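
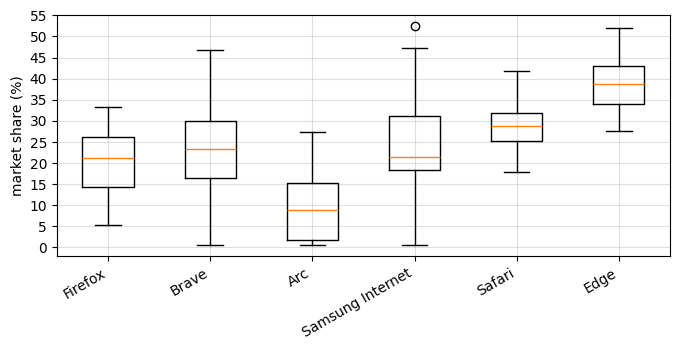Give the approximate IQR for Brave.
≈ 15

Q3 ≈ 30, Q1 ≈ 15; IQR ≈ 15.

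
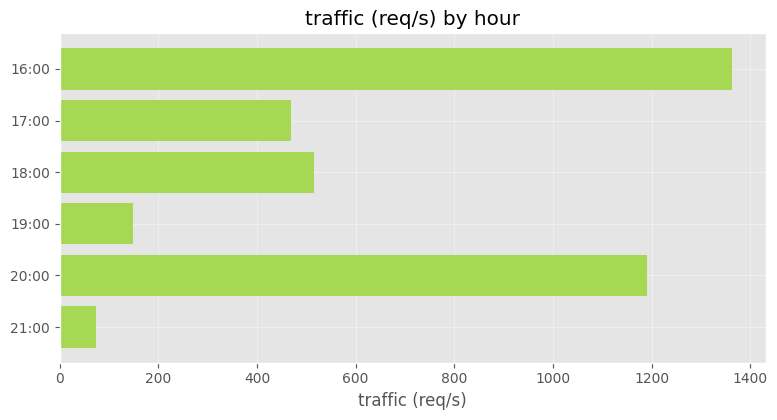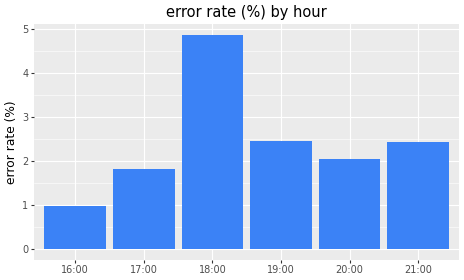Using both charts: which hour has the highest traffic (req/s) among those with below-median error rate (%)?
Chart 2 median error rate (%) ≈ 2; below-median hours: 16:00, 17:00, 20:00. Among those, 16:00 has the highest traffic (req/s) (≈ 1400).

16:00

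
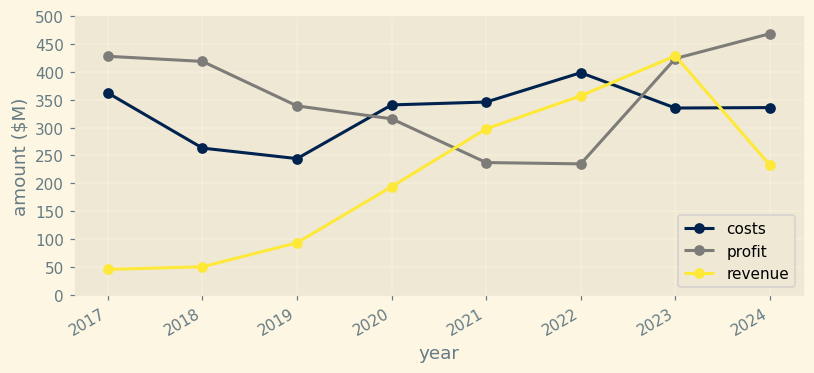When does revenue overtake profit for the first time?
2021

2020: revenue ≈ 200 vs profit ≈ 300 (not yet); 2021: revenue ≈ 300 vs profit ≈ 250 (first crossover).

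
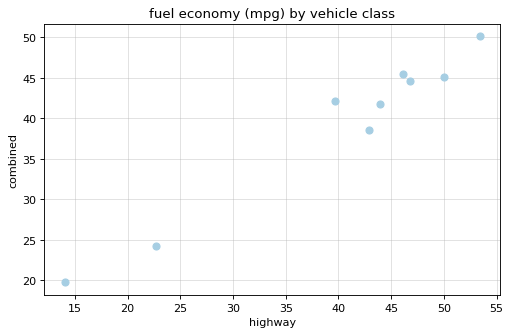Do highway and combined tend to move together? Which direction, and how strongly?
Points are positively correlated; strong (|r| ≈ 1.0).

positive, strong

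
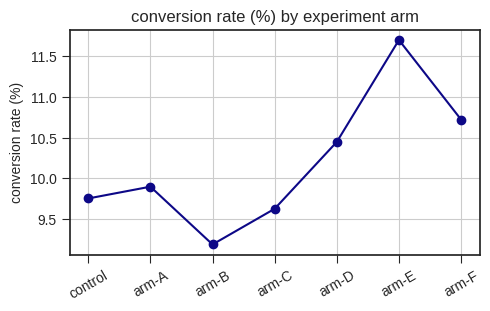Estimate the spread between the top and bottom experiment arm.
≈ 2.5

Max arm-E ≈ 11.5, min arm-B ≈ 9.0; range ≈ 2.5.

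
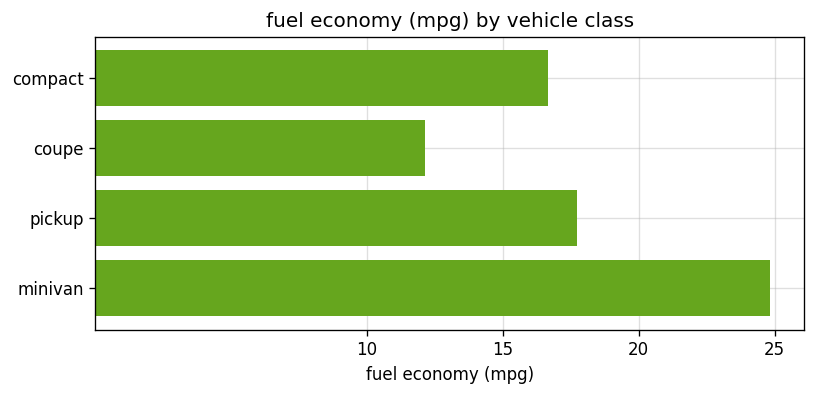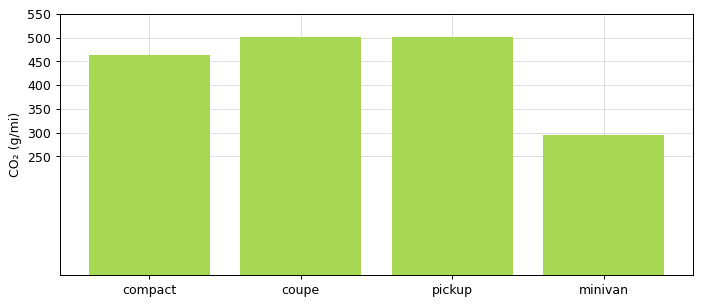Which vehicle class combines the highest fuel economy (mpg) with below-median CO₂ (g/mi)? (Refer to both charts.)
minivan

Chart 2 median CO₂ (g/mi) ≈ 500; below-median vehicle classes: compact, minivan. Among those, minivan has the highest fuel economy (mpg) (≈ 25).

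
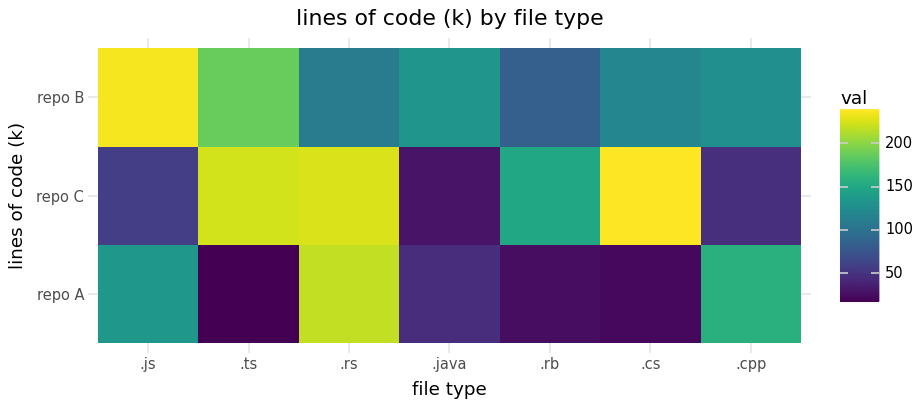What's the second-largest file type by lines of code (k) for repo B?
.ts

Top 3 for repo B: .js ≈ 240, .ts ≈ 180, .java ≈ 140.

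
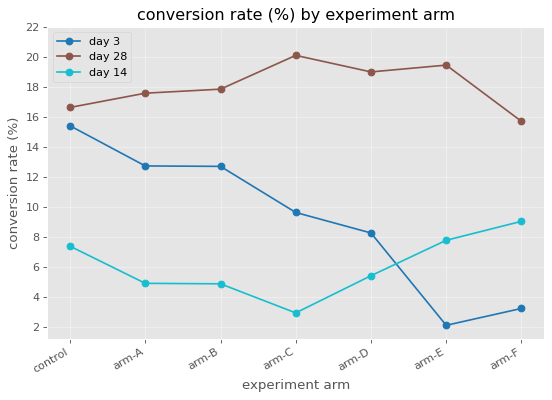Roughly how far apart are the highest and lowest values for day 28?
≈ 4

Max arm-C ≈ 20, min arm-F ≈ 16; range ≈ 4.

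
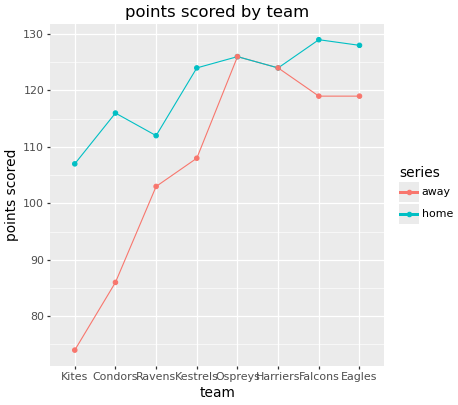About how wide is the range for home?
Max Falcons ≈ 130, min Kites ≈ 105; range ≈ 25.

≈ 25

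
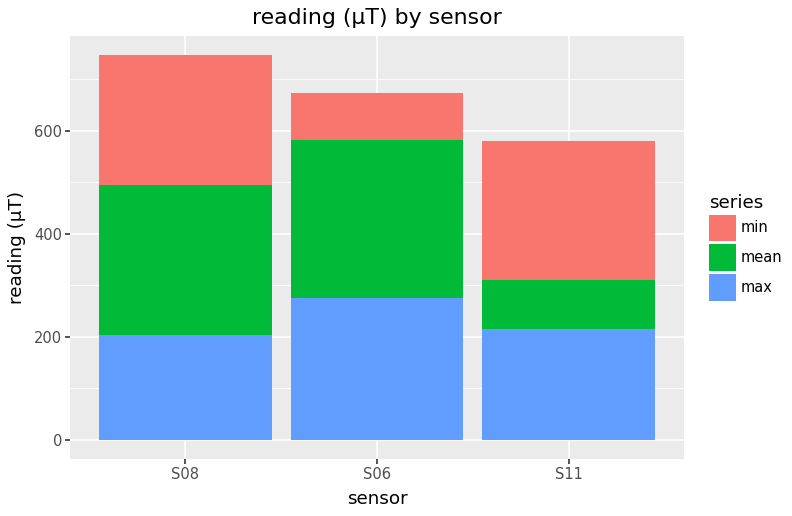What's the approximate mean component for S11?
mean top ≈ 300, bottom ≈ 200; segment ≈ 100.

≈ 100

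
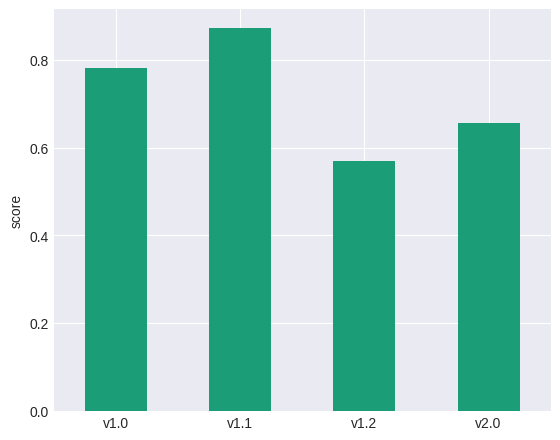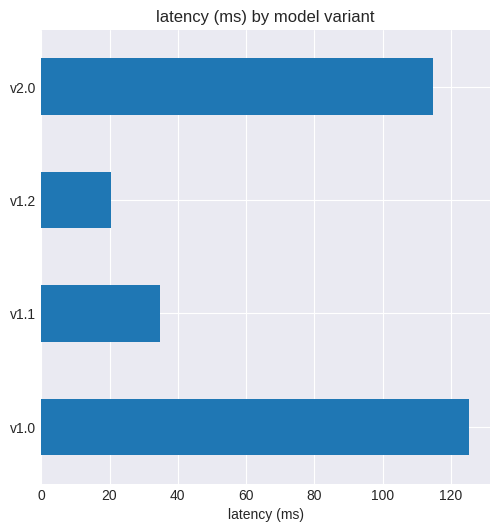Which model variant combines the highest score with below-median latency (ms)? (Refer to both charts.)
v1.1

Chart 2 median latency (ms) ≈ 80; below-median model variants: v1.1, v1.2. Among those, v1.1 has the highest score (≈ 0.9).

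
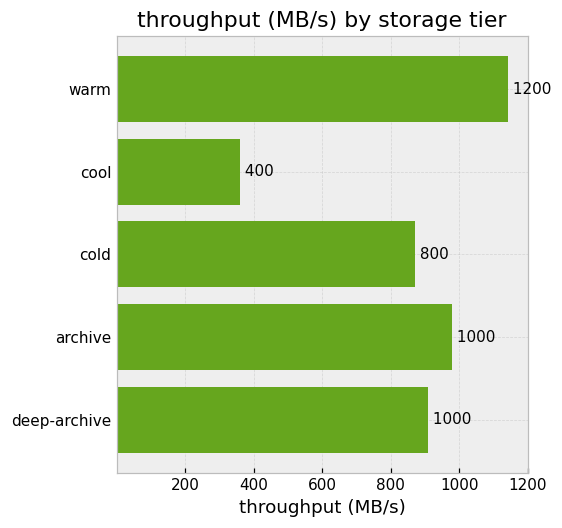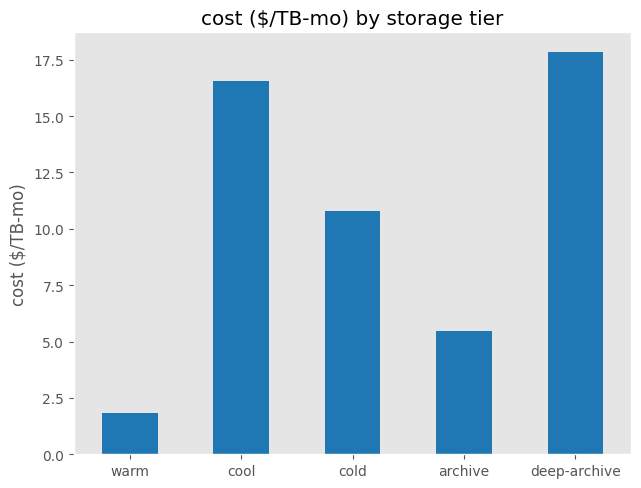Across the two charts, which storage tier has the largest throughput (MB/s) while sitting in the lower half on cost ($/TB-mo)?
Chart 2 median cost ($/TB-mo) ≈ 10; below-median storage tiers: warm, archive. Among those, warm has the highest throughput (MB/s) (≈ 1200).

warm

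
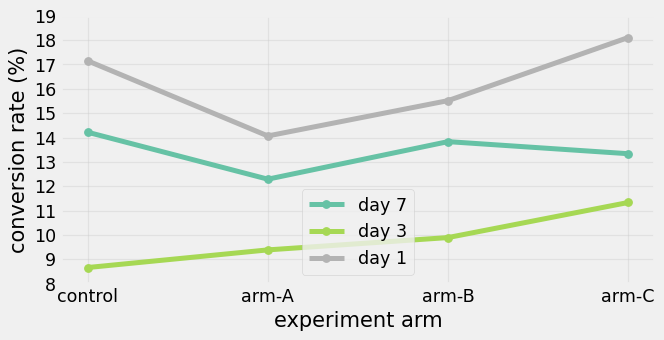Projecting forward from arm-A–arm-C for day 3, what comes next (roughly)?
≈ 12

Last three: 9, 10, 11 → slope ≈ 1/step → next ≈ 12.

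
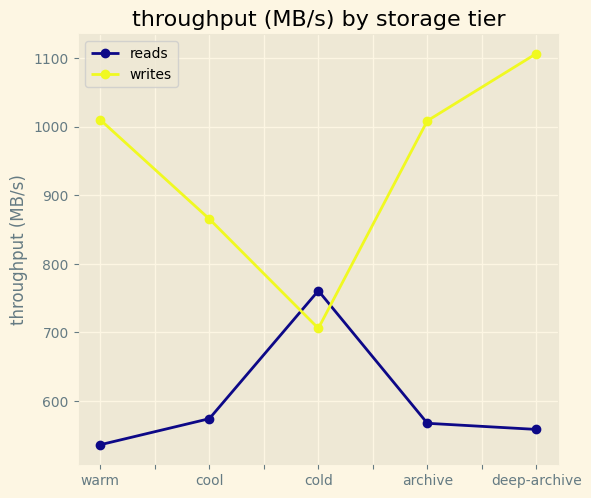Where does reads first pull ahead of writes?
cold

cool: reads ≈ 550 vs writes ≈ 850 (not yet); cold: reads ≈ 750 vs writes ≈ 700 (first crossover).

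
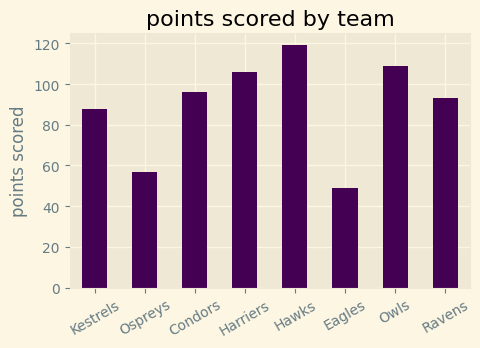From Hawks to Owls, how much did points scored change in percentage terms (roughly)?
Hawks ≈ 120, Owls ≈ 110; (110 − 120) / 120 ≈ -8.3%.

≈ -8.3%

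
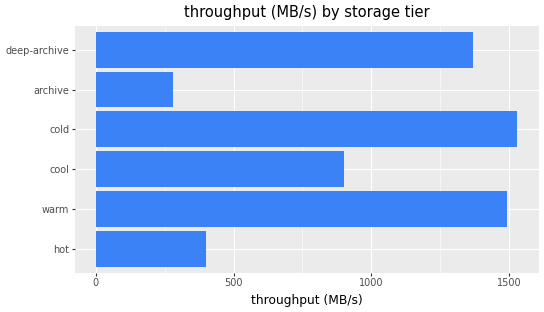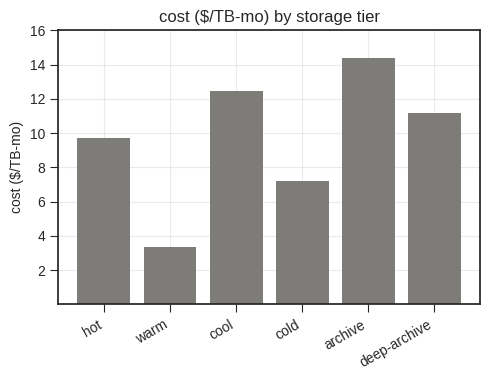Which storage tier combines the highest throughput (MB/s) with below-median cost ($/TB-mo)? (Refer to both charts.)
cold

Chart 2 median cost ($/TB-mo) ≈ 10; below-median storage tiers: hot, warm, cold. Among those, cold has the highest throughput (MB/s) (≈ 1600).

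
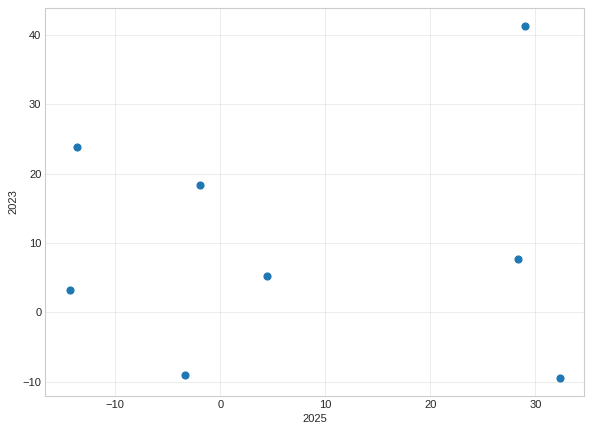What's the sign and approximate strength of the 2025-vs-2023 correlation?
Points are roughly uncorrelated; weak (|r| ≈ 0.1).

no clear correlation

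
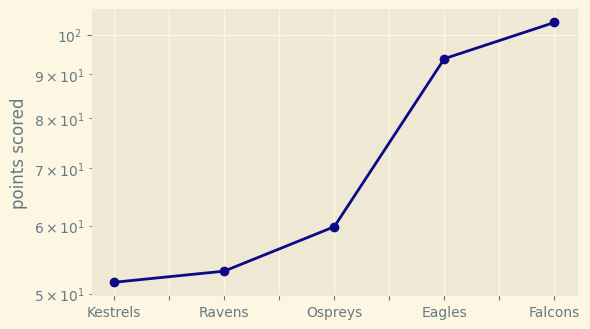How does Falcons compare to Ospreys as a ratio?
≈ 1.75×

Falcons ≈ 105, Ospreys ≈ 60; 105/60 ≈ 1.75.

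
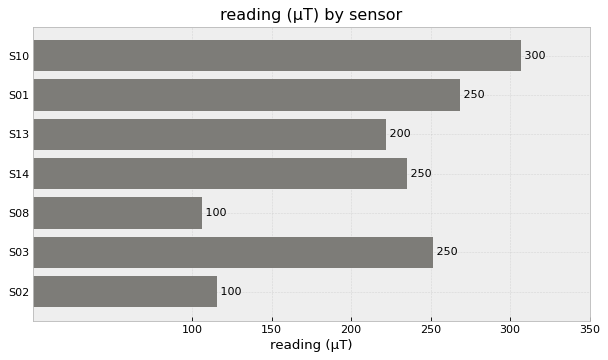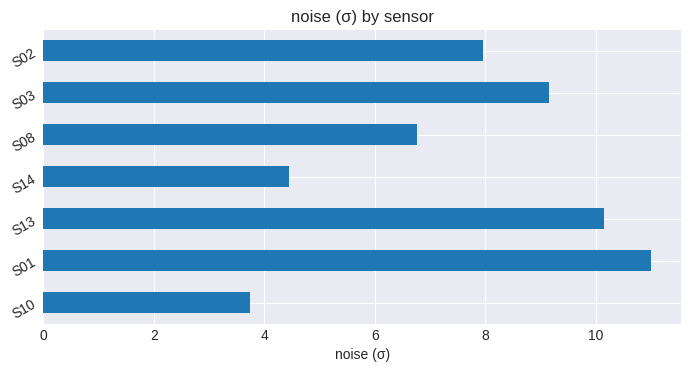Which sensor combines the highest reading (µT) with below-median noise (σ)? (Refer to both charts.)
S10

Chart 2 median noise (σ) ≈ 8; below-median sensors: S10, S14, S08. Among those, S10 has the highest reading (µT) (≈ 300).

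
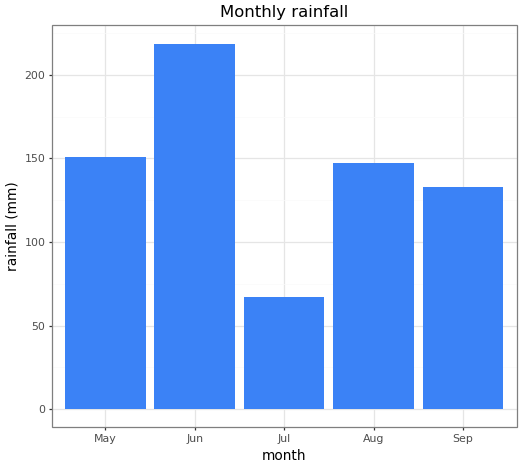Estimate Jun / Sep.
Jun ≈ 220, Sep ≈ 140; 220/140 ≈ 1.57.

≈ 1.57×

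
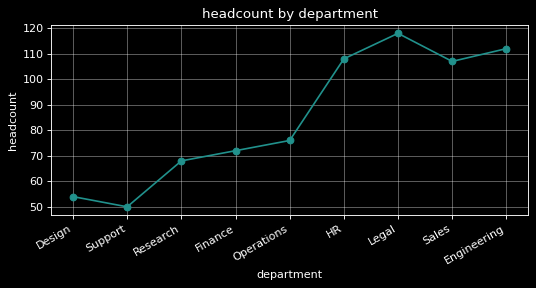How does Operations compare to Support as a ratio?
Operations ≈ 80, Support ≈ 50; 80/50 ≈ 1.6.

≈ 1.6×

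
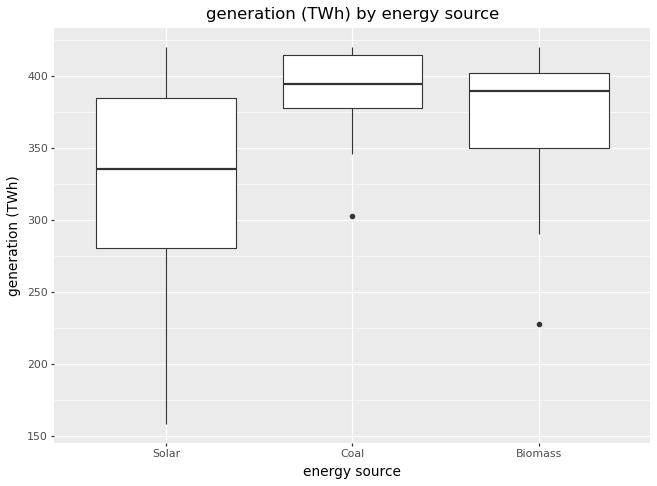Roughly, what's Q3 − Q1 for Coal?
Q3 ≈ 410, Q1 ≈ 380; IQR ≈ 30.

≈ 30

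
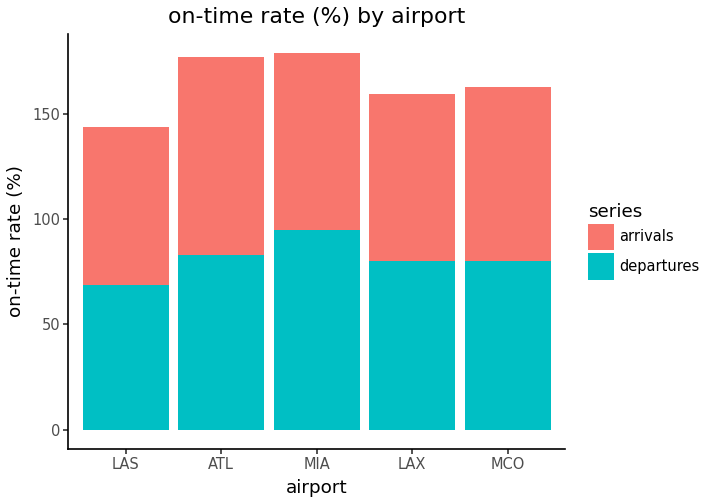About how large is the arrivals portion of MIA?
≈ 80

arrivals top ≈ 180, bottom ≈ 100; segment ≈ 80.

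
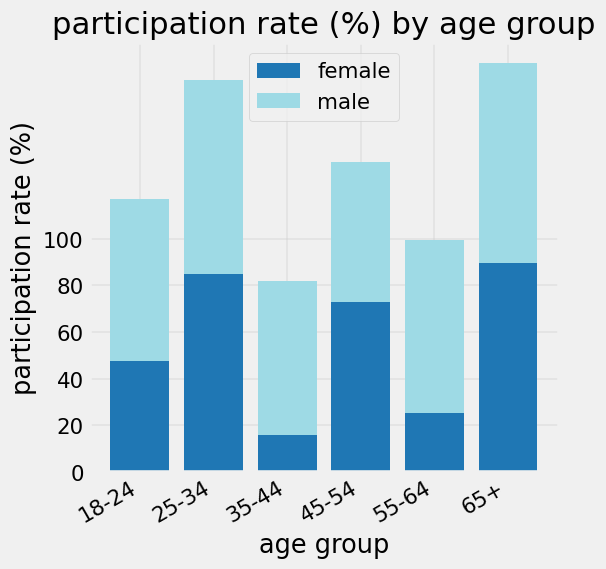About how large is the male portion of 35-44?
male top ≈ 80, bottom ≈ 20; segment ≈ 60.

≈ 60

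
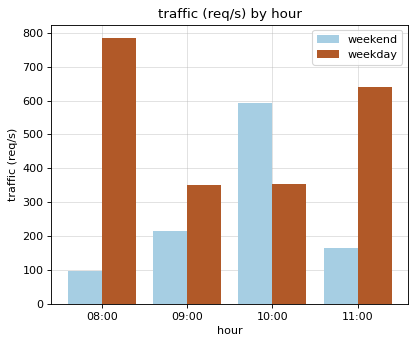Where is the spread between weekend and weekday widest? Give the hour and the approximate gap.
08:00: weekend ≈ 100, weekday ≈ 800 → gap ≈ 700. Next-largest (11:00) is only ≈ 400.

08:00, ≈ 700 req/s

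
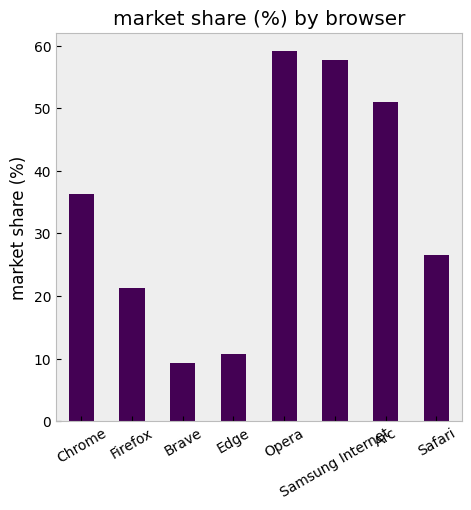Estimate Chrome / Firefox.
≈ 1.75×

Chrome ≈ 35, Firefox ≈ 20; 35/20 ≈ 1.75.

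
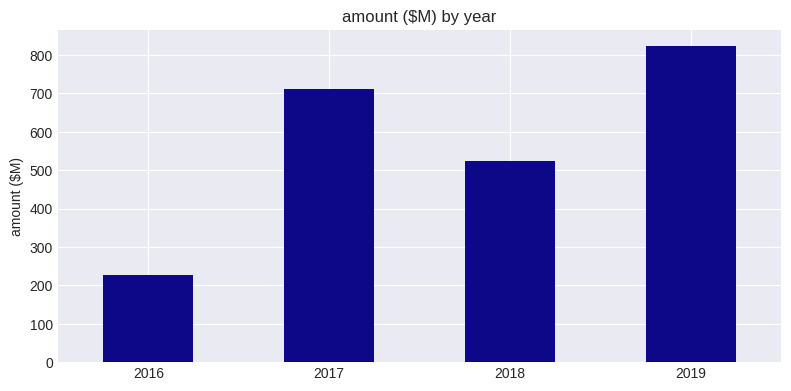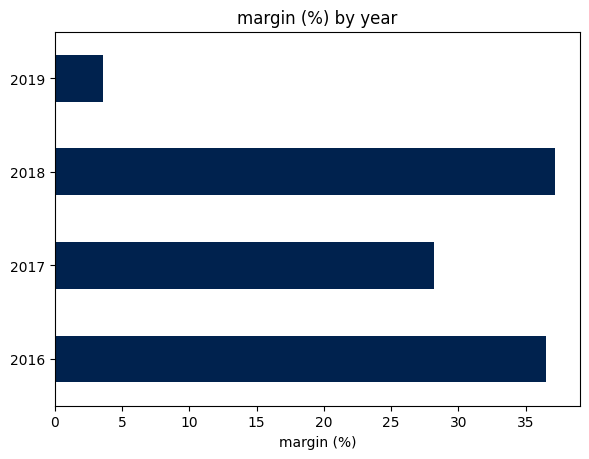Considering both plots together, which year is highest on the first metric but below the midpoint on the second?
Chart 2 median margin (%) ≈ 30; below-median years: 2017, 2019. Among those, 2019 has the highest amount ($M) (≈ 800).

2019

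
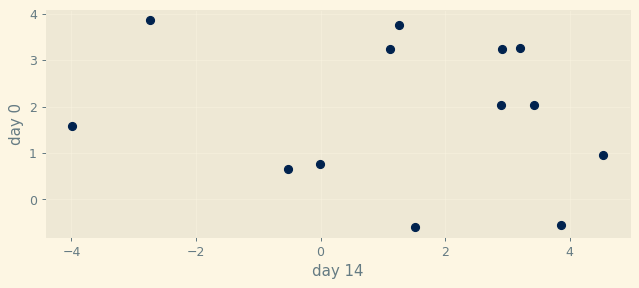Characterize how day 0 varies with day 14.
Points are roughly uncorrelated; weak (|r| ≈ 0.2).

no clear correlation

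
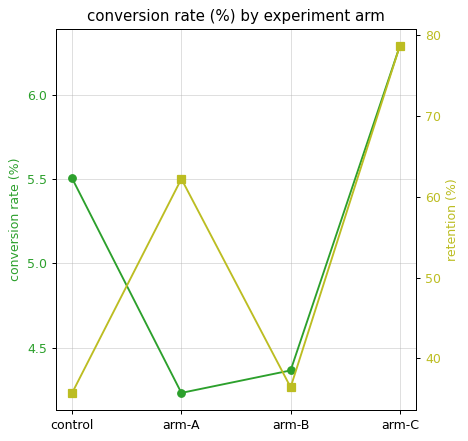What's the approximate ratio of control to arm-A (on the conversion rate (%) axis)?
≈ 1.33×

control ≈ 5.6, arm-A ≈ 4.2; 5.6/4.2 ≈ 1.33.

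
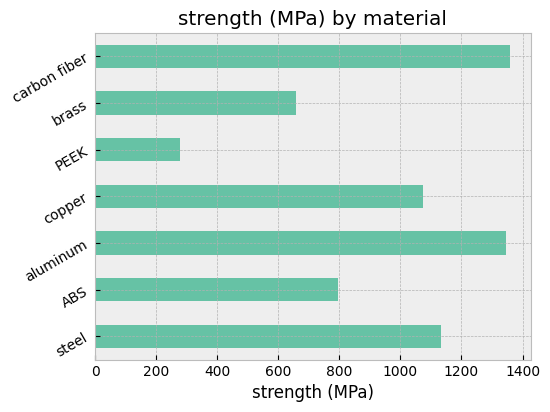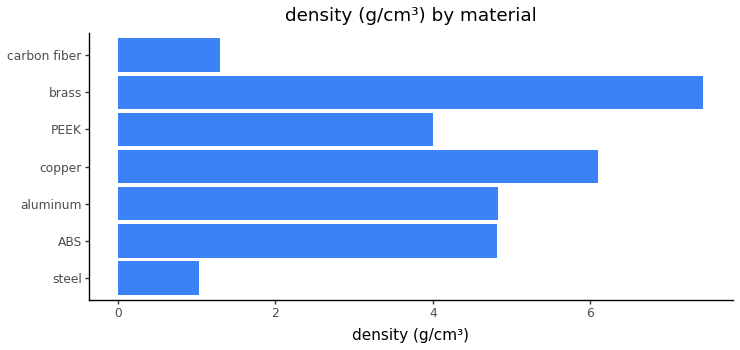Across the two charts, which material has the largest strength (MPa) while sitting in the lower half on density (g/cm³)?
carbon fiber

Chart 2 median density (g/cm³) ≈ 5; below-median materials: steel, PEEK, carbon fiber. Among those, carbon fiber has the highest strength (MPa) (≈ 1400).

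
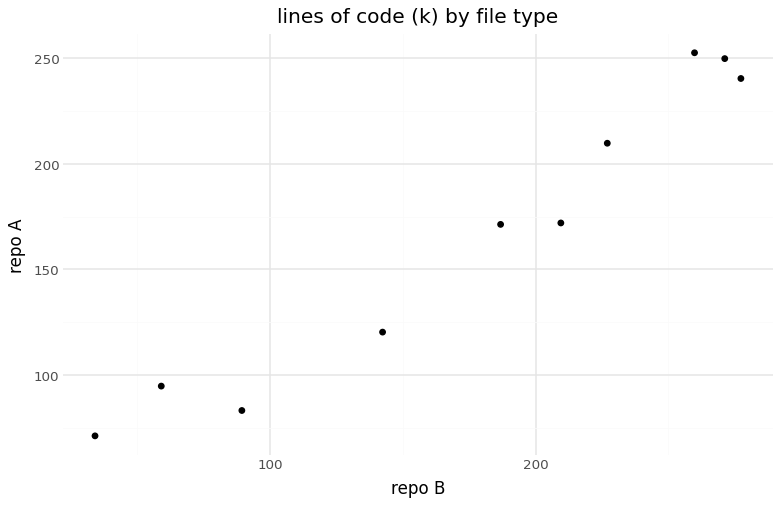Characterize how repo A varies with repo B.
positive, strong

Points are positively correlated; strong (|r| ≈ 1.0).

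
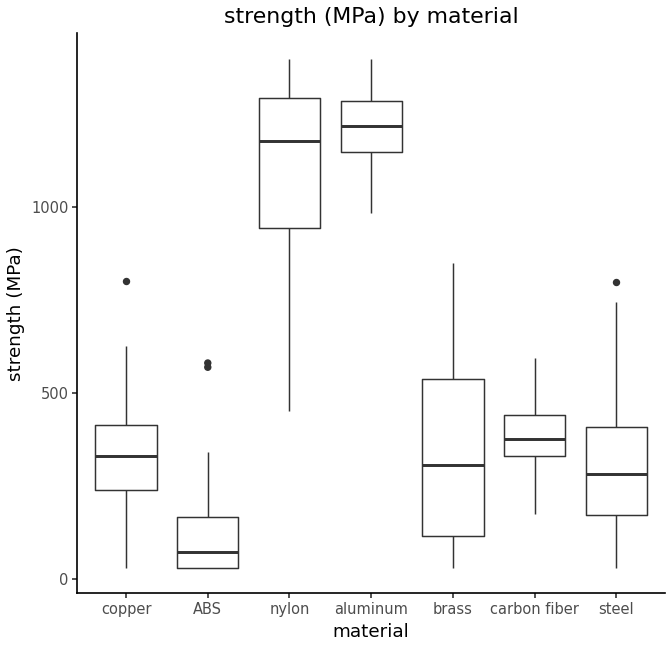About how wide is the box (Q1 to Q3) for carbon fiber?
≈ 100

Q3 ≈ 400, Q1 ≈ 300; IQR ≈ 100.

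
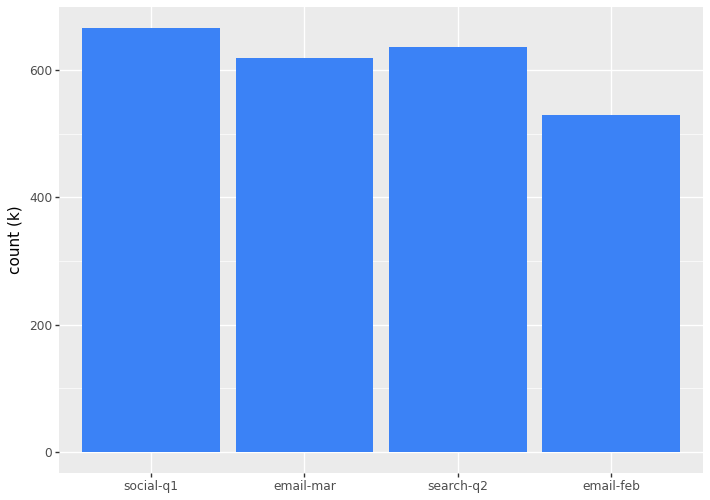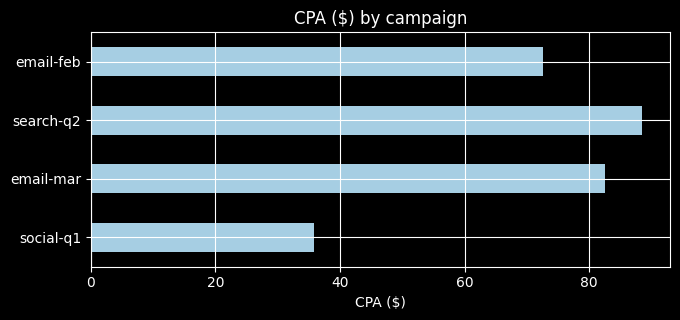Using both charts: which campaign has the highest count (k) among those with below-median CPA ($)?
Chart 2 median CPA ($) ≈ 80; below-median campaigns: social-q1, email-feb. Among those, social-q1 has the highest count (k) (≈ 700).

social-q1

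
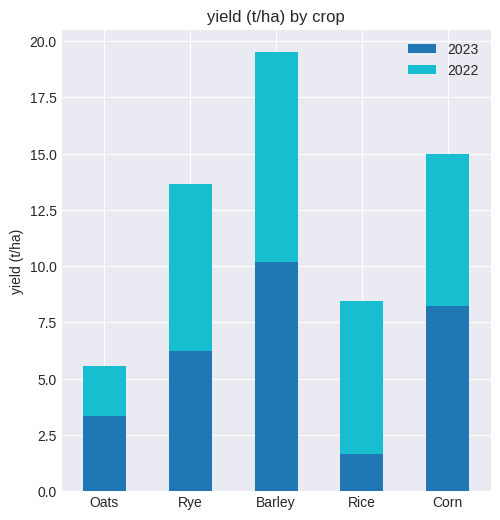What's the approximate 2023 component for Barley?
2023 top ≈ 10, bottom ≈ 0; segment ≈ 10.

≈ 10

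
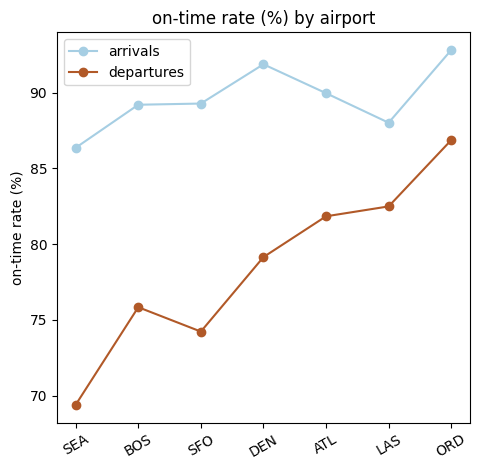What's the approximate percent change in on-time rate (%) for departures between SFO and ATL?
SFO ≈ 74, ATL ≈ 82; (82 − 74) / 74 ≈ +10.8%.

≈ +10.8%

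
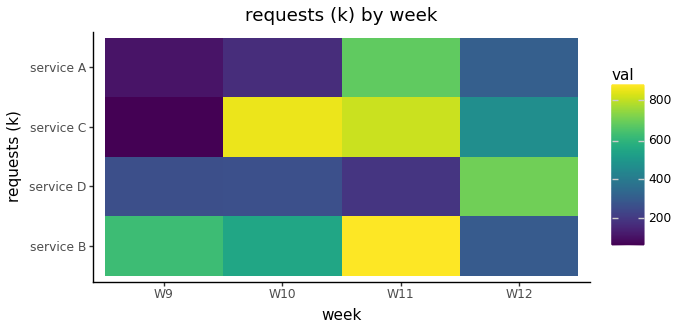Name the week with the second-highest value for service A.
W12

Top 3 for service A: W11 ≈ 700, W12 ≈ 300, W10 ≈ 200.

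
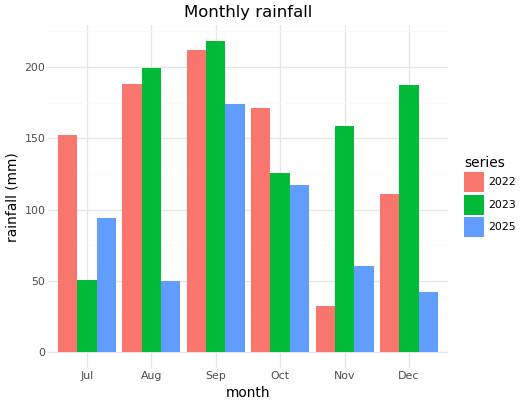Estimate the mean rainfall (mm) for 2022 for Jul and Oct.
(160 + 180) / 2 ≈ 170.

≈ 170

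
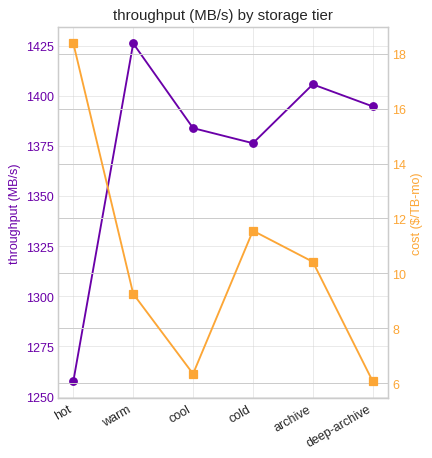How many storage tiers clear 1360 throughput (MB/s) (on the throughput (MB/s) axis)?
5

Above 1360: warm, cool, cold, archive, deep-archive.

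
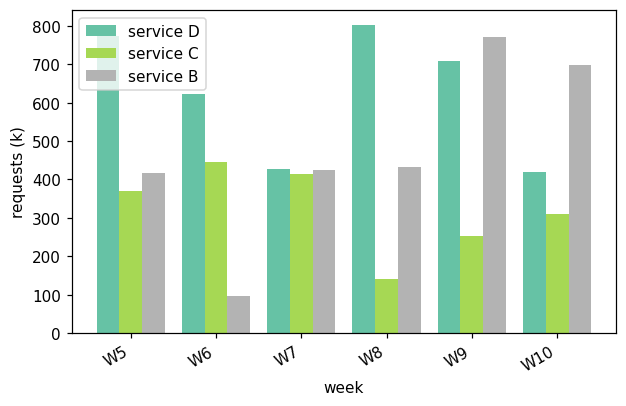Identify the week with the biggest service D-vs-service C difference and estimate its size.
W8, ≈ 700 k

W8: service D ≈ 800, service C ≈ 100 → gap ≈ 700. Next-largest (W9) is only ≈ 400.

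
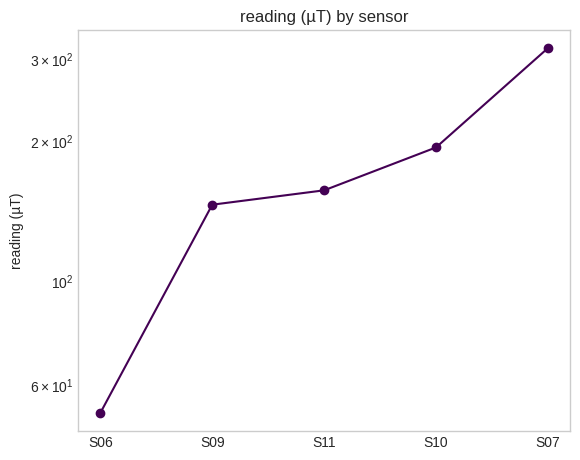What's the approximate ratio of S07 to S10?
S07 ≈ 325, S10 ≈ 200; 325/200 ≈ 1.62.

≈ 1.62×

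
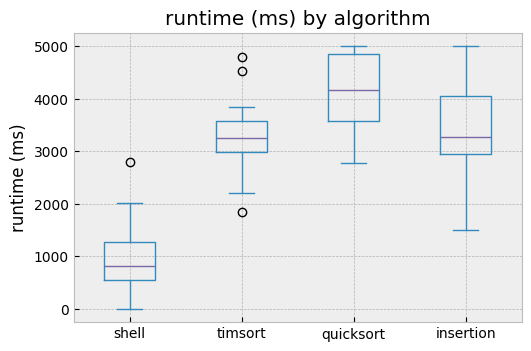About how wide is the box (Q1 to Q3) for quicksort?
Q3 ≈ 5000, Q1 ≈ 3500; IQR ≈ 1500.

≈ 1500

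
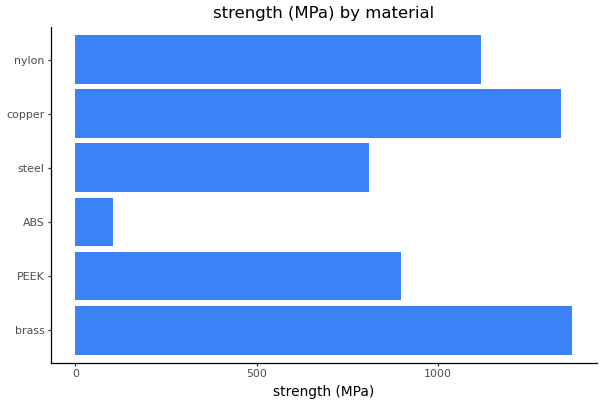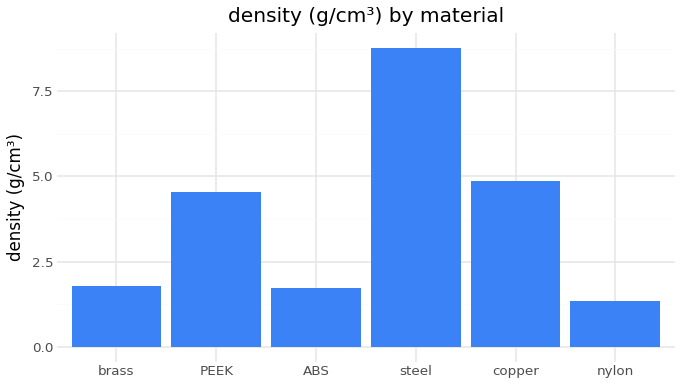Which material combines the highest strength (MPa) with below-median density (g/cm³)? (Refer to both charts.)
brass

Chart 2 median density (g/cm³) ≈ 3; below-median materials: brass, ABS, nylon. Among those, brass has the highest strength (MPa) (≈ 1400).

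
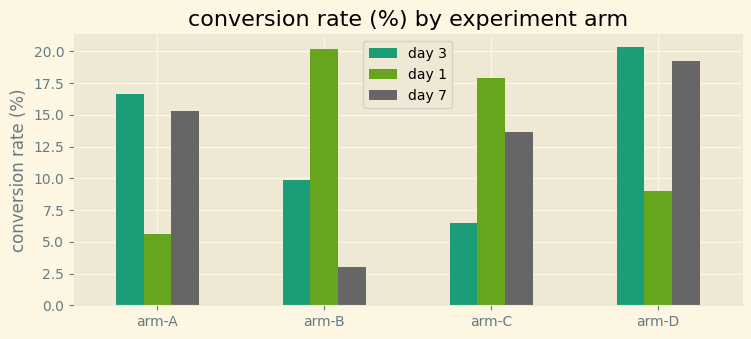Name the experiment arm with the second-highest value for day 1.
arm-C

Top 3 for day 1: arm-B ≈ 20, arm-C ≈ 18, arm-D ≈ 10.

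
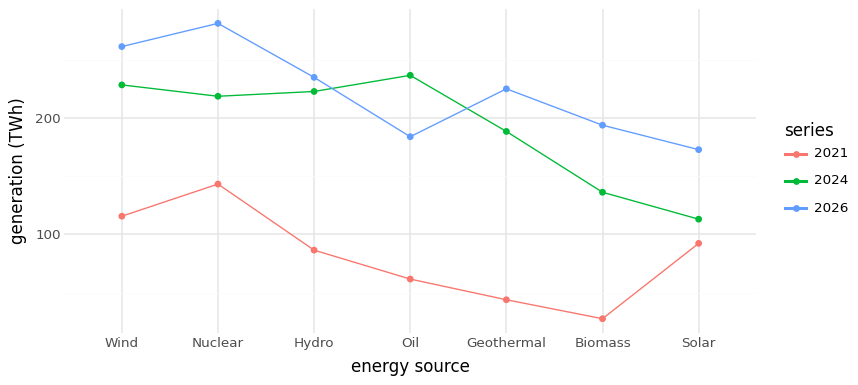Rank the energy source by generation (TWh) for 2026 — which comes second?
Wind

Top 3 for 2026: Nuclear ≈ 275, Wind ≈ 250, Hydro ≈ 225.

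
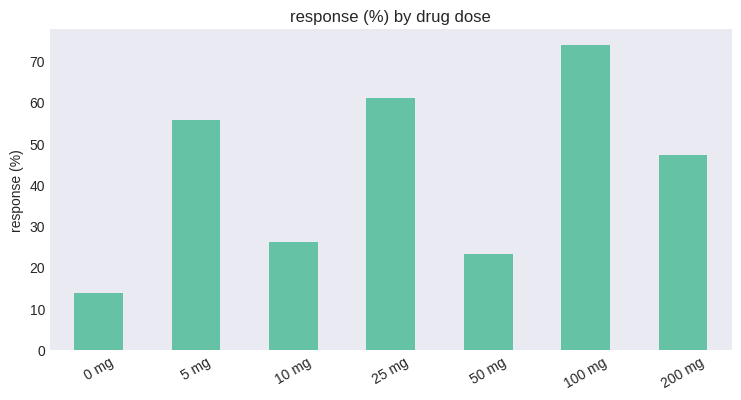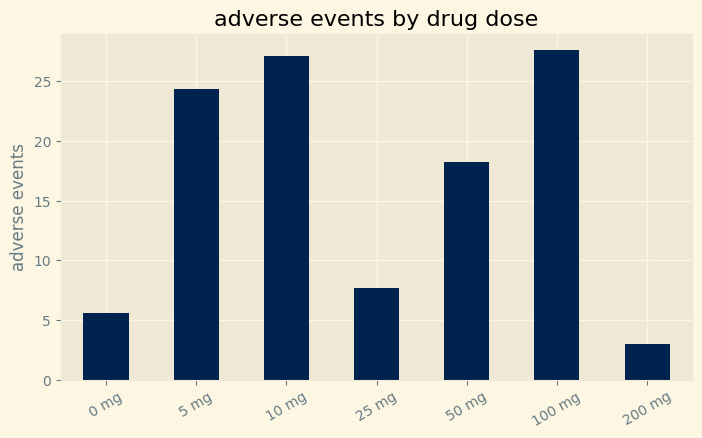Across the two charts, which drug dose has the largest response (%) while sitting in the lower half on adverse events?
25 mg

Chart 2 median adverse events ≈ 20; below-median drug doses: 0 mg, 25 mg, 200 mg. Among those, 25 mg has the highest response (%) (≈ 60).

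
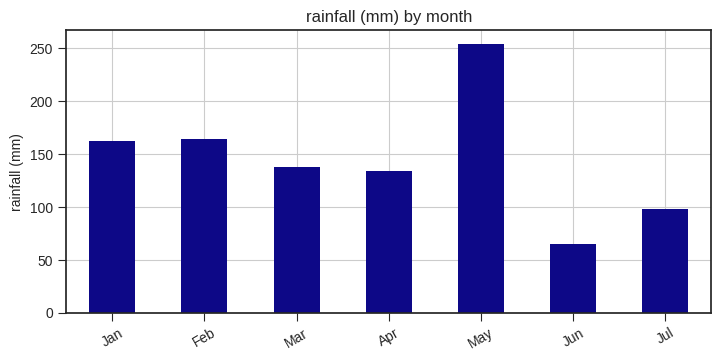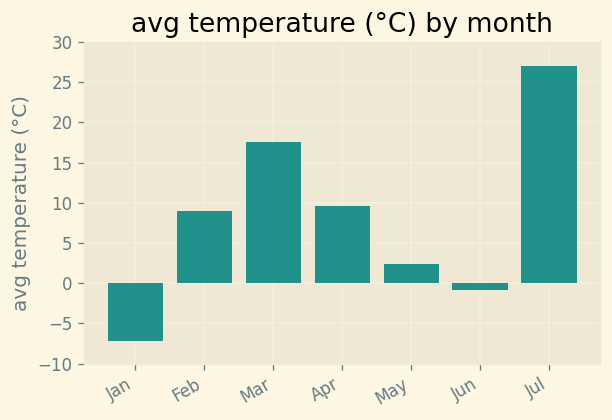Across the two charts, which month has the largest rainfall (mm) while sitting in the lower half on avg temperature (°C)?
Chart 2 median avg temperature (°C) ≈ 10; below-median months: Jan, May, Jun. Among those, May has the highest rainfall (mm) (≈ 250).

May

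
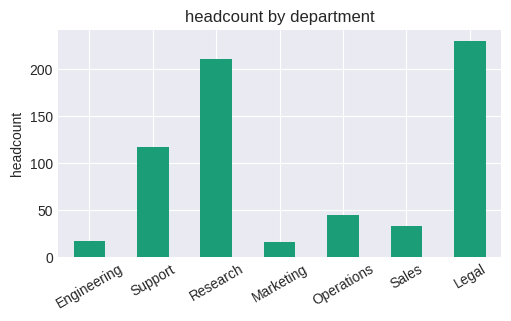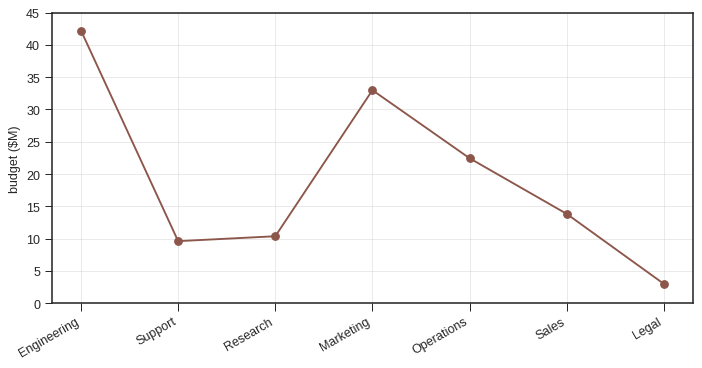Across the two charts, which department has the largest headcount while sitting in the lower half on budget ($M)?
Legal

Chart 2 median budget ($M) ≈ 15; below-median departments: Support, Research, Legal. Among those, Legal has the highest headcount (≈ 225).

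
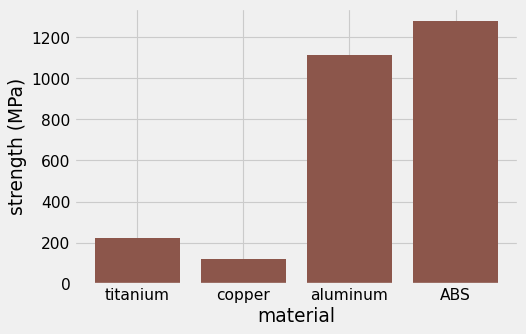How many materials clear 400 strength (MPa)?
2

Above 400: aluminum, ABS.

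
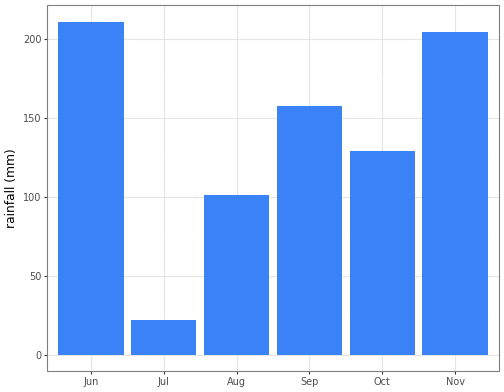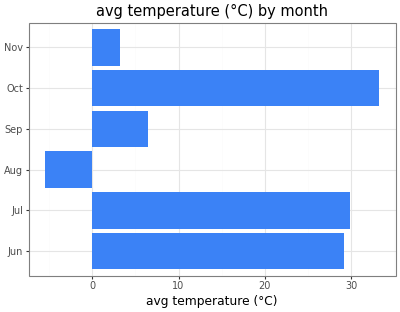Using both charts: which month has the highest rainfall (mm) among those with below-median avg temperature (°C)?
Nov

Chart 2 median avg temperature (°C) ≈ 20; below-median months: Aug, Sep, Nov. Among those, Nov has the highest rainfall (mm) (≈ 200).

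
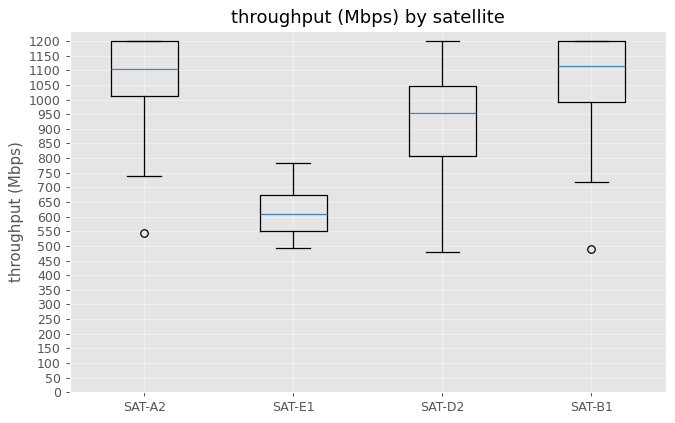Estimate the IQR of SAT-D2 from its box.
Q3 ≈ 1050, Q1 ≈ 800; IQR ≈ 250.

≈ 250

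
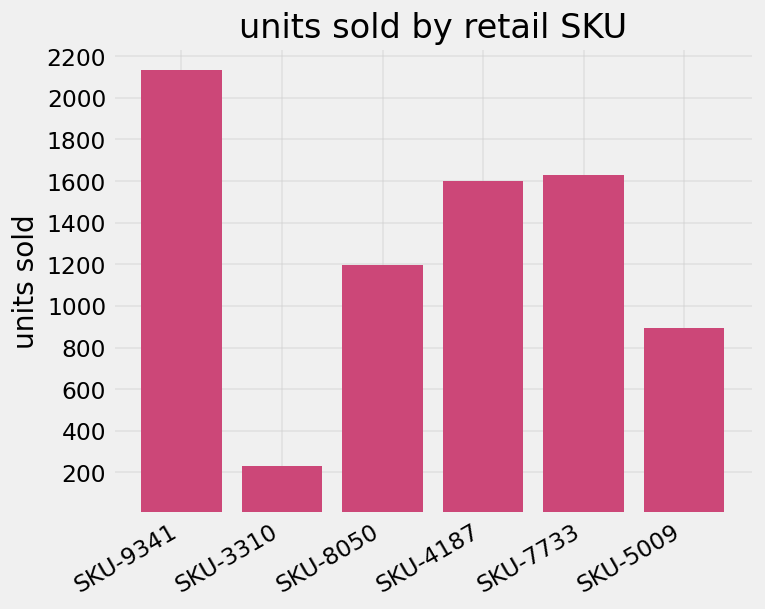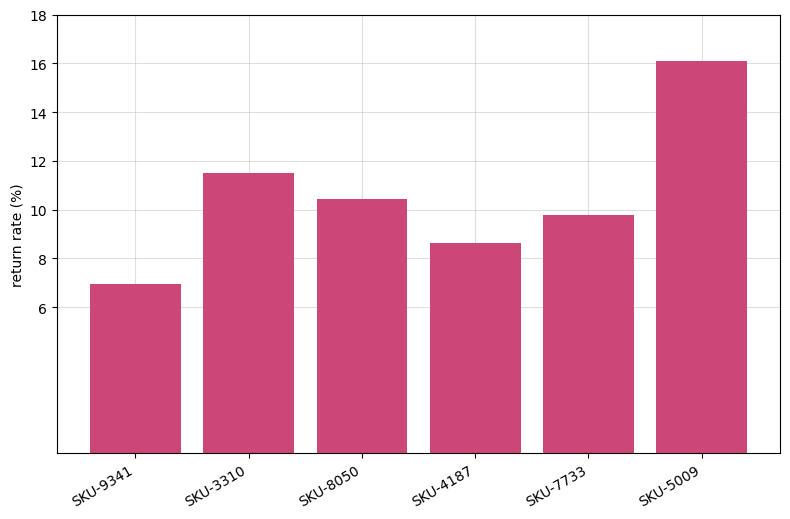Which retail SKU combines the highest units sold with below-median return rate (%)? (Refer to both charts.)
SKU-9341

Chart 2 median return rate (%) ≈ 10; below-median retail SKUs: SKU-9341, SKU-4187, SKU-7733. Among those, SKU-9341 has the highest units sold (≈ 2200).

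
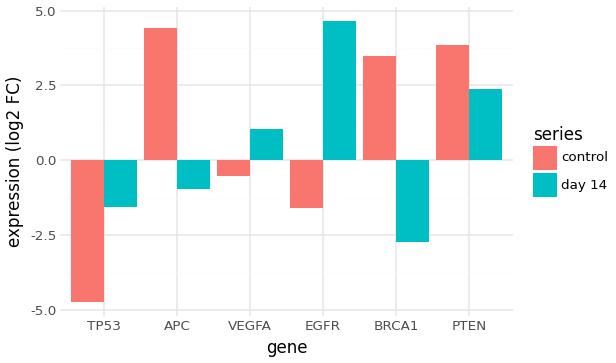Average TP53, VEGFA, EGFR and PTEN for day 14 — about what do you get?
≈ 2

(-2 + 1 + 5 + 2) / 4 ≈ 2.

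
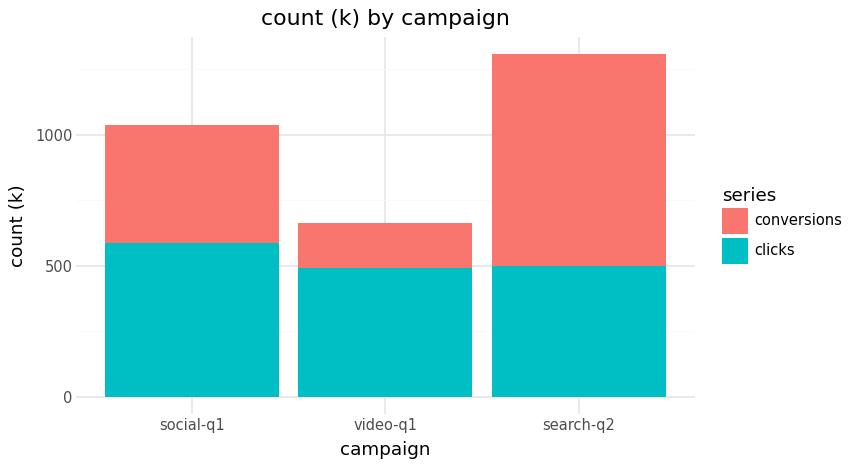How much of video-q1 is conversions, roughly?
≈ 200

conversions top ≈ 600, bottom ≈ 400; segment ≈ 200.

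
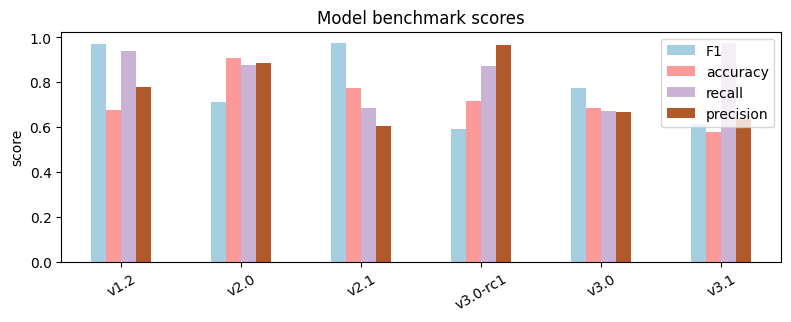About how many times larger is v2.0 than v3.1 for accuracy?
≈ 1.5×

v2.0 ≈ 0.9, v3.1 ≈ 0.6; 0.9/0.6 ≈ 1.5.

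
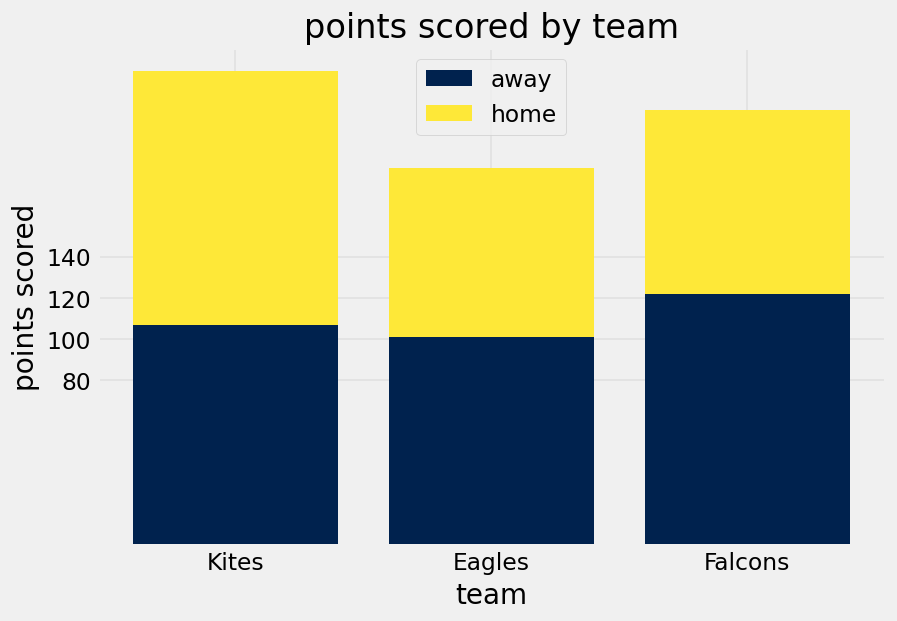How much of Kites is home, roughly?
≈ 140

home top ≈ 240, bottom ≈ 100; segment ≈ 140.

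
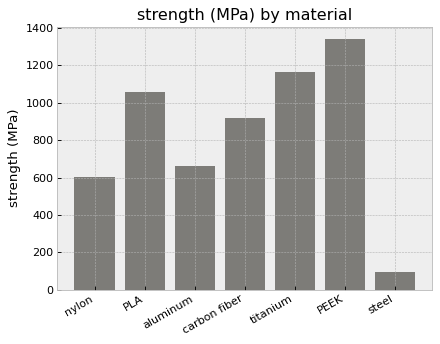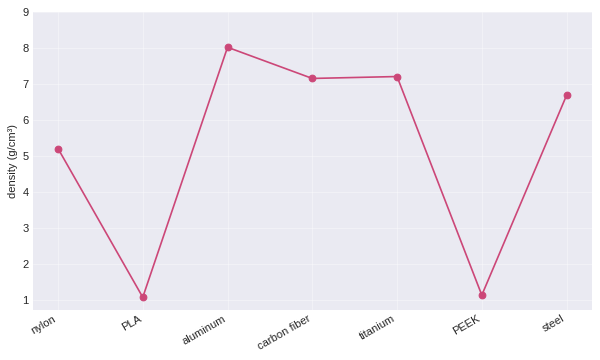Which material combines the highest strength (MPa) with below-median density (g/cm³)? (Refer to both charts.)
Chart 2 median density (g/cm³) ≈ 7; below-median materials: nylon, PLA, PEEK. Among those, PEEK has the highest strength (MPa) (≈ 1400).

PEEK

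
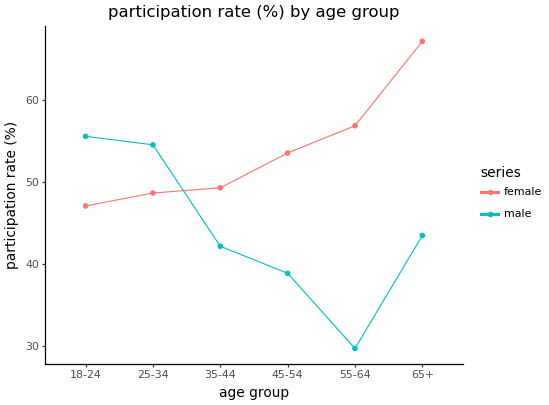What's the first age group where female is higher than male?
35-44

25-34: female ≈ 50 vs male ≈ 55 (not yet); 35-44: female ≈ 50 vs male ≈ 40 (first crossover).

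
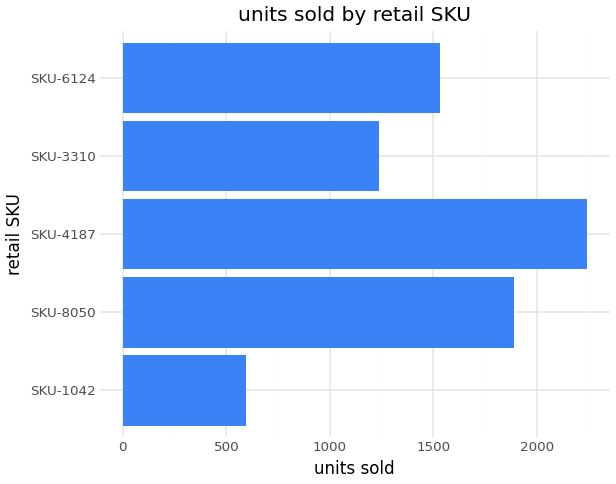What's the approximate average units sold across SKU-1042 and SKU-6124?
(600 + 1600) / 2 ≈ 1100.

≈ 1100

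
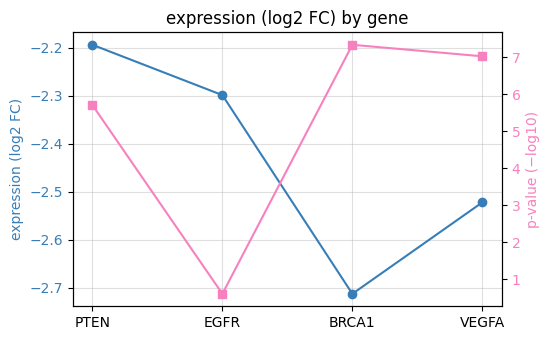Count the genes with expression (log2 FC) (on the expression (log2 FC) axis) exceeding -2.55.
Above -2.55: PTEN, EGFR, VEGFA.

3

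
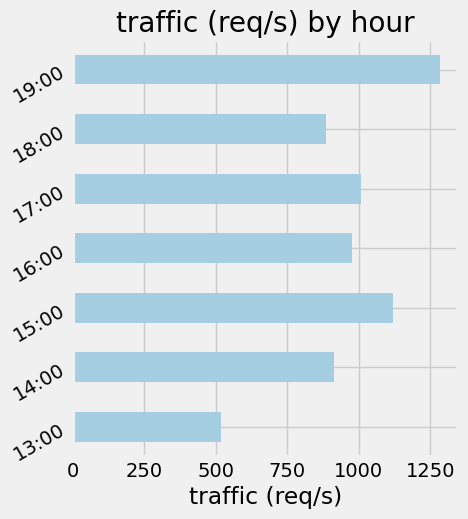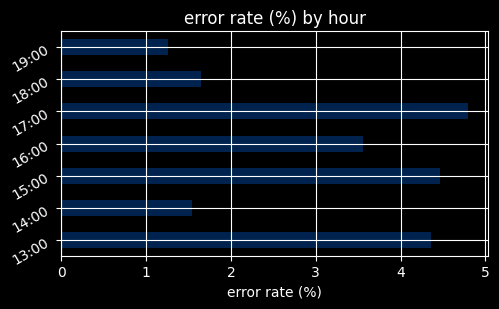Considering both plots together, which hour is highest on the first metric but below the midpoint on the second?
19:00

Chart 2 median error rate (%) ≈ 3.5; below-median hours: 14:00, 18:00, 19:00. Among those, 19:00 has the highest traffic (req/s) (≈ 1200).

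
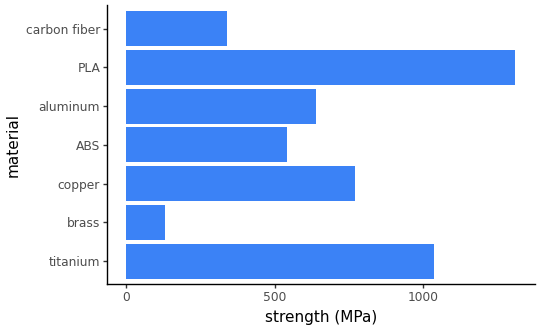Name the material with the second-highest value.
Top 3: PLA ≈ 1400, titanium ≈ 1000, copper ≈ 800.

titanium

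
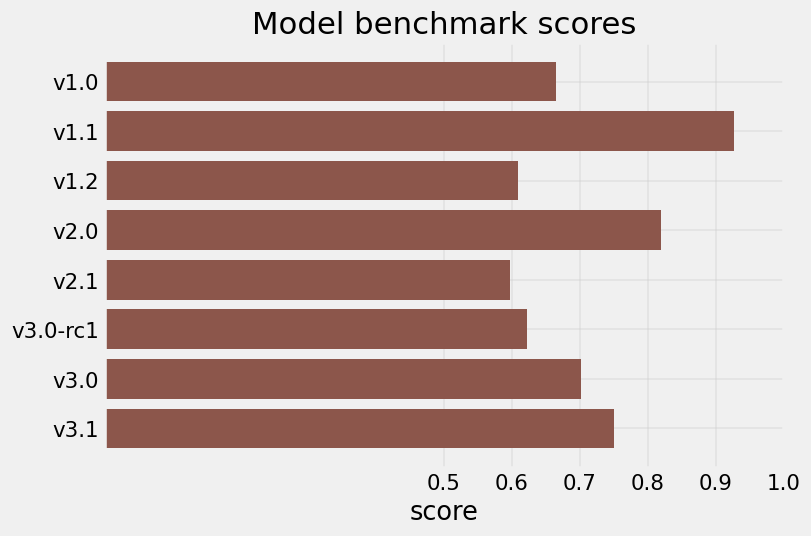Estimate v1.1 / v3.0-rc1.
≈ 1.5×

v1.1 ≈ 0.9, v3.0-rc1 ≈ 0.6; 0.9/0.6 ≈ 1.5.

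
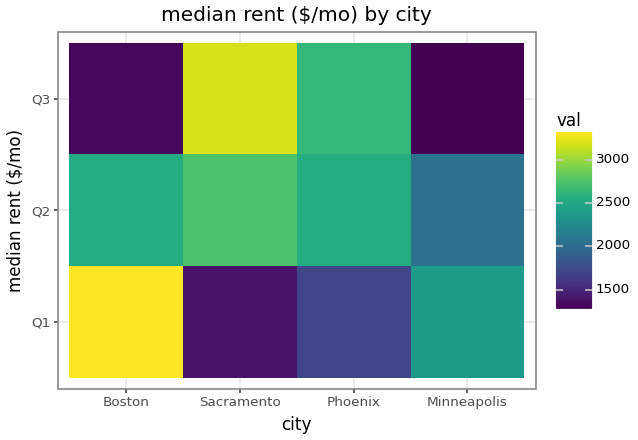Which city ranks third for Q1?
Top 4 for Q1: Boston ≈ 3400, Minneapolis ≈ 2400, Phoenix ≈ 1600, Sacramento ≈ 1400.

Phoenix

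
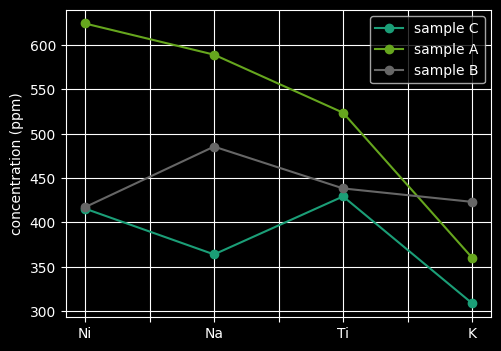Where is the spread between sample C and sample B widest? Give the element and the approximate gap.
Na: sample C ≈ 350, sample B ≈ 500 → gap ≈ 150. Next-largest (K) is only ≈ 100.

Na, ≈ 150 ppm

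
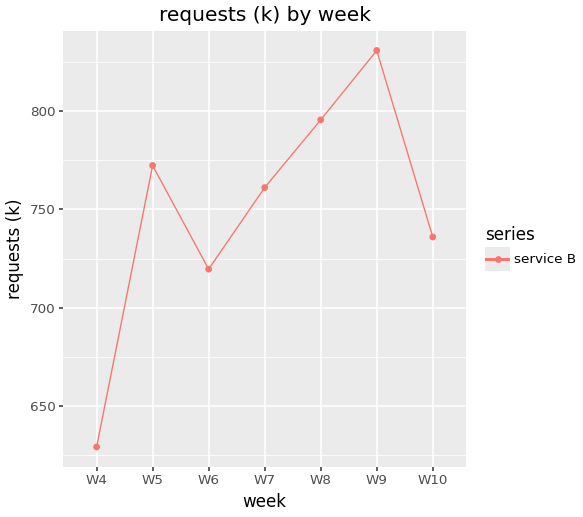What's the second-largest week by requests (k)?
W8

Top 3: W9 ≈ 840, W8 ≈ 800, W5 ≈ 780.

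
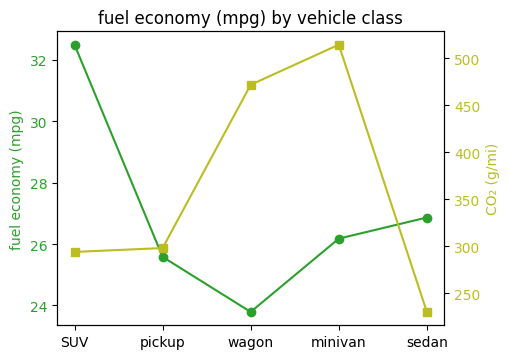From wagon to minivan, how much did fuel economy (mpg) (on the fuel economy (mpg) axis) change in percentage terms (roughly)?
wagon ≈ 24, minivan ≈ 26; (26 − 24) / 24 ≈ +8.3%.

≈ +8.3%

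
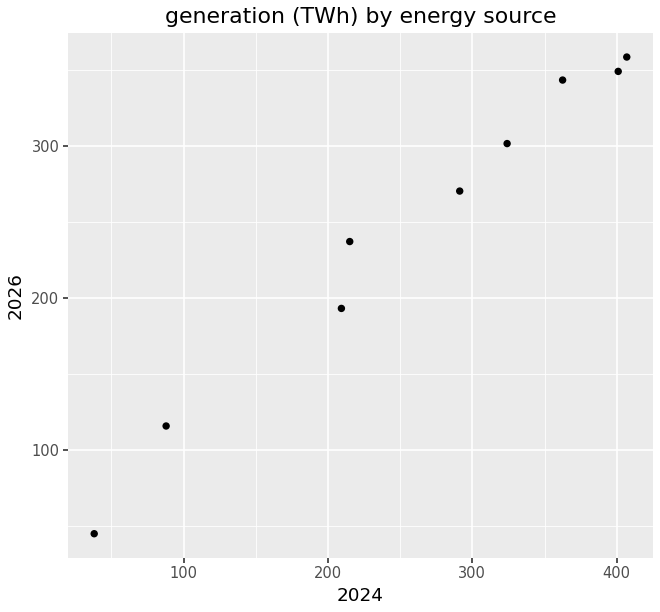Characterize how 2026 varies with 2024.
positive, strong

Points are positively correlated; strong (|r| ≈ 1.0).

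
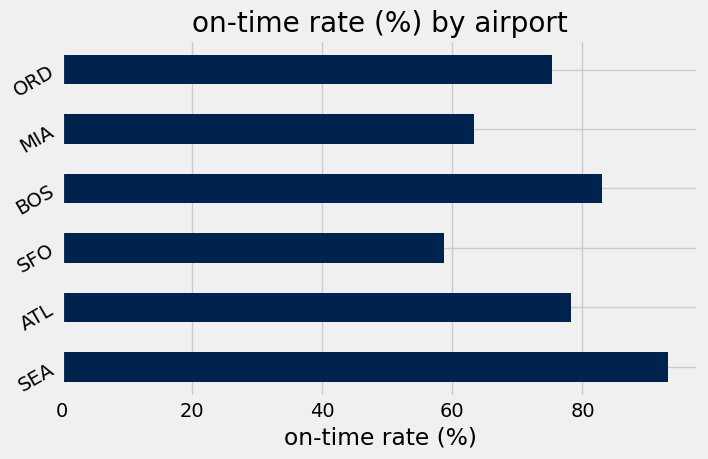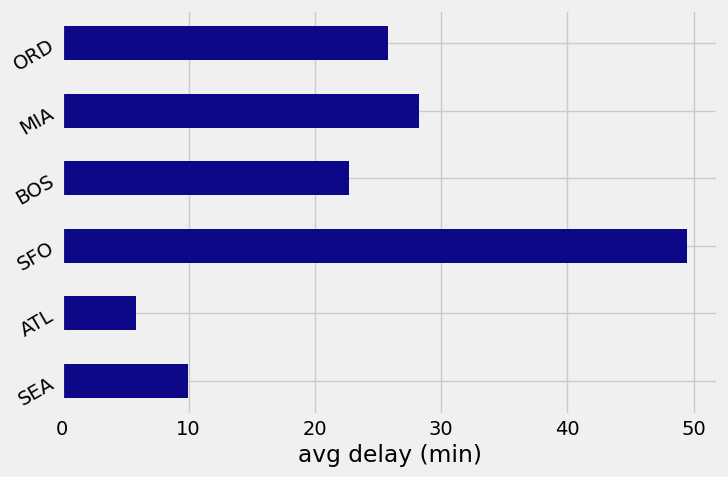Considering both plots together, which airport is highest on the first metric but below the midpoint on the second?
SEA

Chart 2 median avg delay (min) ≈ 25; below-median airports: SEA, ATL, BOS. Among those, SEA has the highest on-time rate (%) (≈ 90).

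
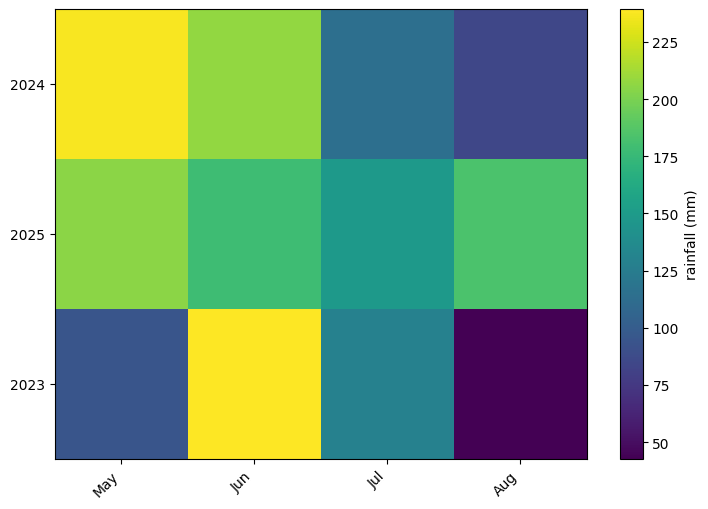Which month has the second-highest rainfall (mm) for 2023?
Jul

Top 3 for 2023: Jun ≈ 240, Jul ≈ 120, May ≈ 100.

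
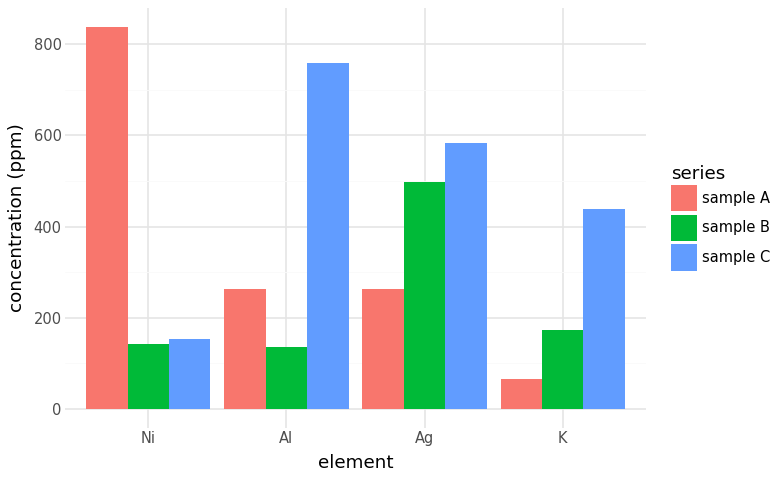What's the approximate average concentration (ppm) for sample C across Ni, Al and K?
(200 + 800 + 400) / 3 ≈ 467.

≈ 467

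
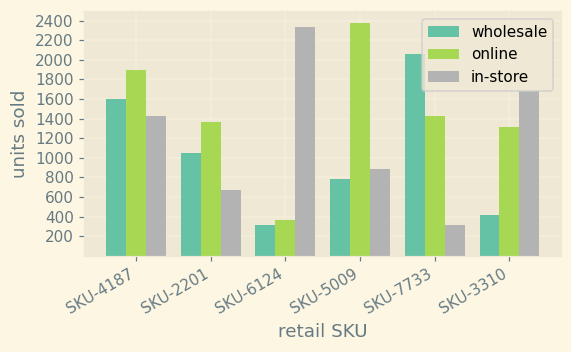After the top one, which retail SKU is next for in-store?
Top 3 for in-store: SKU-6124 ≈ 2400, SKU-3310 ≈ 1600, SKU-4187 ≈ 1400.

SKU-3310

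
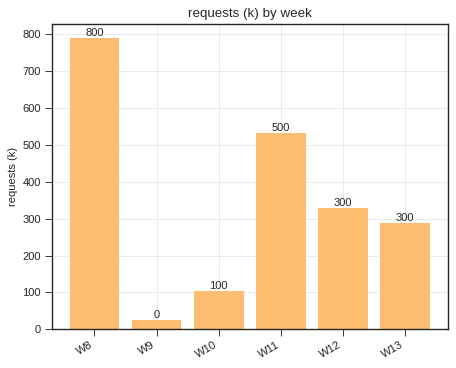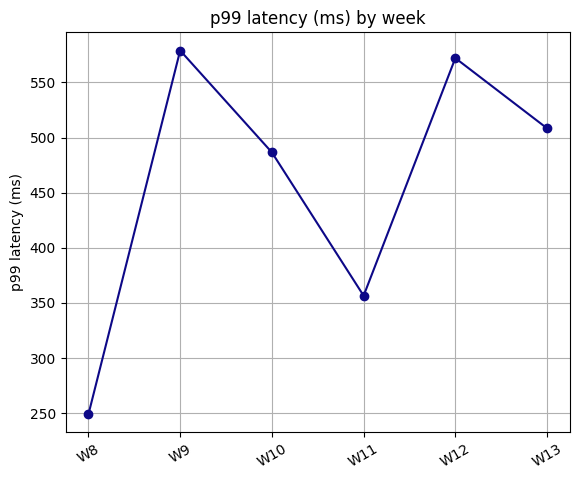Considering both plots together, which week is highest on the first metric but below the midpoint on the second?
W8

Chart 2 median p99 latency (ms) ≈ 500; below-median weeks: W8, W10, W11. Among those, W8 has the highest requests (k) (≈ 800).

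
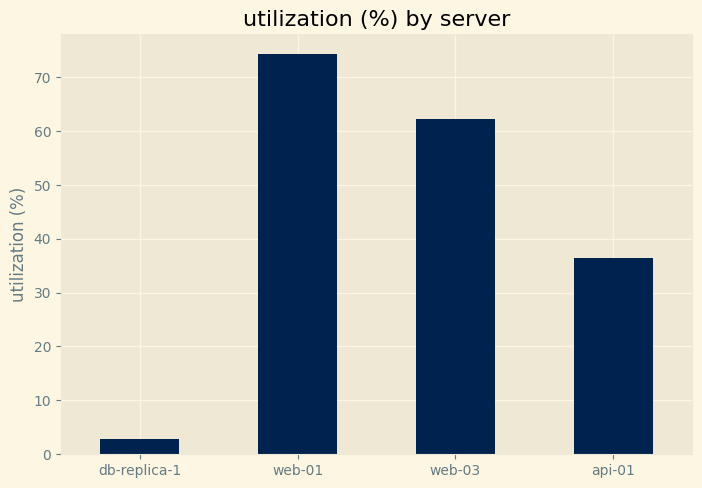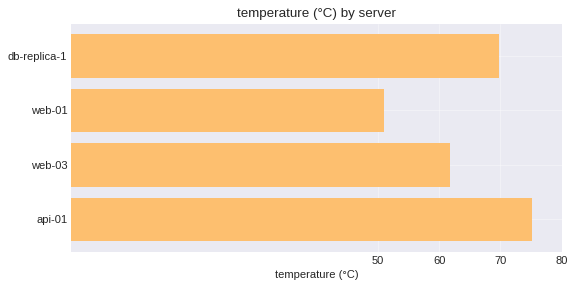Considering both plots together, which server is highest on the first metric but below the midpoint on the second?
Chart 2 median temperature (°C) ≈ 70; below-median servers: web-01, web-03. Among those, web-01 has the highest utilization (%) (≈ 70).

web-01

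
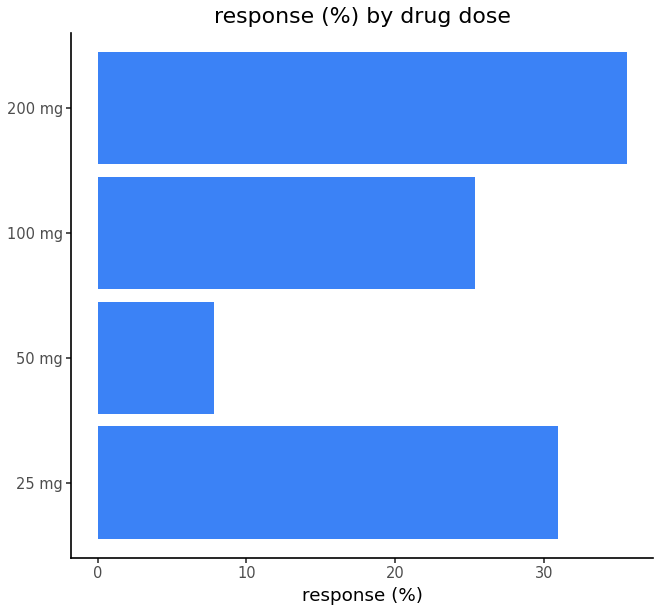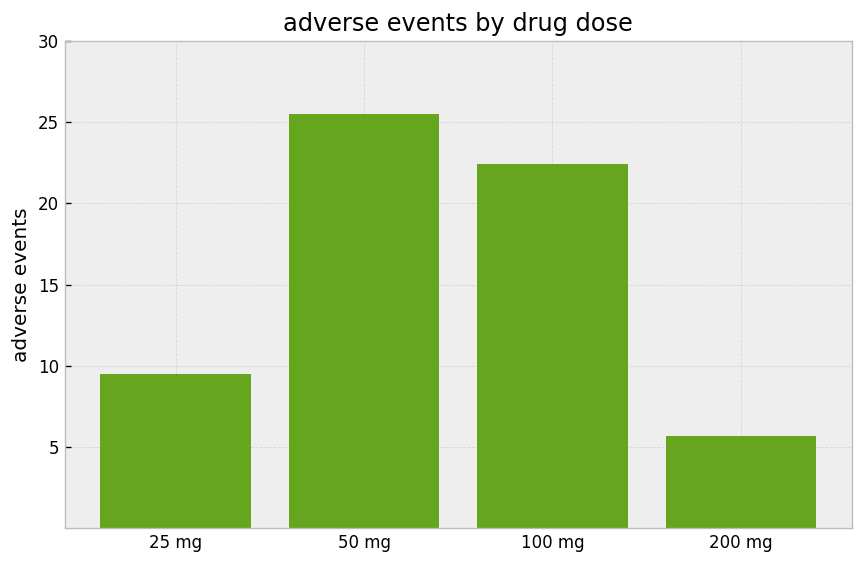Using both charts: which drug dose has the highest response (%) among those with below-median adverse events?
200 mg

Chart 2 median adverse events ≈ 15; below-median drug doses: 25 mg, 200 mg. Among those, 200 mg has the highest response (%) (≈ 35).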